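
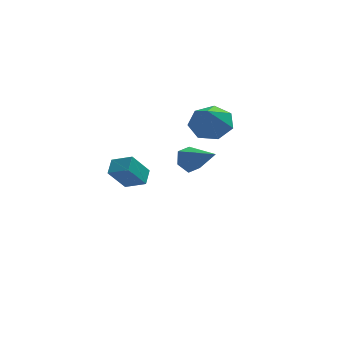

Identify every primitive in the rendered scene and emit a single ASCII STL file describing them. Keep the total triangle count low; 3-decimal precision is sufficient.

solid 
facet normal 0.197 0.532 -0.824
outer loop
vertex 1.538 1.274 0.05
vertex 0.592 1.029 -0.334
vertex 0.864 1.85 0.261
endloop
endfacet
facet normal 0.445 0.202 0.872
outer loop
vertex 1.538 1.274 0.05
vertex 0.864 1.85 0.261
vertex 0.288 0.211 0.934
endloop
endfacet
facet normal 0.198 0.531 -0.824
outer loop
vertex 0.864 1.85 0.261
vertex 0.592 1.029 -0.334
vertex -0.014 1.809 0.023
endloop
endfacet
facet normal -0.254 0.442 0.860
outer loop
vertex 0.864 1.85 0.261
vertex -0.014 1.809 0.023
vertex 0.288 0.211 0.934
endloop
endfacet
facet normal 0.197 0.531 -0.824
outer loop
vertex -0.014 1.809 0.023
vertex 0.592 1.029 -0.334
vertex -0.436 1.18 -0.483
endloop
endfacet
facet normal -0.839 0.141 0.525
outer loop
vertex -0.014 1.809 0.023
vertex -0.436 1.18 -0.483
vertex 0.288 0.211 0.934
endloop
endfacet
facet normal 0.197 0.532 -0.823
outer loop
vertex -0.436 1.18 -0.483
vertex 0.592 1.029 -0.334
vertex -0.084 0.438 -0.878
endloop
endfacet
facet normal -0.871 -0.477 0.119
outer loop
vertex -0.436 1.18 -0.483
vertex -0.084 0.438 -0.878
vertex 0.288 0.211 0.934
endloop
endfacet
facet normal 0.198 0.532 -0.823
outer loop
vertex -0.084 0.438 -0.878
vertex 0.592 1.029 -0.334
vertex 0.777 0.141 -0.863
endloop
endfacet
facet normal -0.325 -0.944 -0.052
outer loop
vertex -0.084 0.438 -0.878
vertex 0.777 0.141 -0.863
vertex 0.288 0.211 0.934
endloop
endfacet
facet normal 0.197 0.532 -0.824
outer loop
vertex 0.777 0.141 -0.863
vertex 0.592 1.029 -0.334
vertex 1.499 0.513 -0.45
endloop
endfacet
facet normal 0.388 -0.911 0.141
outer loop
vertex 0.777 0.141 -0.863
vertex 1.499 0.513 -0.45
vertex 0.288 0.211 0.934
endloop
endfacet
facet normal 0.197 0.531 -0.824
outer loop
vertex 1.499 0.513 -0.45
vertex 0.592 1.029 -0.334
vertex 1.538 1.274 0.05
endloop
endfacet
facet normal 0.731 -0.400 0.552
outer loop
vertex 1.499 0.513 -0.45
vertex 1.538 1.274 0.05
vertex 0.288 0.211 0.934
endloop
endfacet
facet normal -0.552 -0.204 0.809
outer loop
vertex -2.811 2.127 -2.948
vertex -3.7 2.663 -3.419
vertex -3.076 1.354 -3.324
endloop
endfacet
facet normal 0.781 -0.469 0.413
outer loop
vertex -2.26 1.657 -4.521
vertex -2.811 2.127 -2.948
vertex -3.076 1.354 -3.324
endloop
endfacet
facet normal -0.551 -0.204 0.809
outer loop
vertex -3.076 1.354 -3.324
vertex -3.7 2.663 -3.419
vertex -3.966 1.89 -3.795
endloop
endfacet
facet normal -0.295 -0.859 -0.419
outer loop
vertex -3.966 1.89 -3.795
vertex -2.26 1.657 -4.521
vertex -3.076 1.354 -3.324
endloop
endfacet
facet normal 0.296 0.859 0.419
outer loop
vertex -2.811 2.127 -2.948
vertex -2.884 2.966 -4.616
vertex -3.7 2.663 -3.419
endloop
endfacet
facet normal 0.780 -0.470 0.414
outer loop
vertex -1.994 2.43 -4.145
vertex -2.811 2.127 -2.948
vertex -2.26 1.657 -4.521
endloop
endfacet
facet normal 0.295 0.859 0.419
outer loop
vertex -1.994 2.43 -4.145
vertex -2.884 2.966 -4.616
vertex -2.811 2.127 -2.948
endloop
endfacet
facet normal -0.780 0.469 -0.413
outer loop
vertex -3.7 2.663 -3.419
vertex -2.884 2.966 -4.616
vertex -3.966 1.89 -3.795
endloop
endfacet
facet normal -0.296 -0.858 -0.419
outer loop
vertex -3.149 2.193 -4.992
vertex -2.26 1.657 -4.521
vertex -3.966 1.89 -3.795
endloop
endfacet
facet normal -0.780 0.469 -0.414
outer loop
vertex -3.966 1.89 -3.795
vertex -2.884 2.966 -4.616
vertex -3.149 2.193 -4.992
endloop
endfacet
facet normal 0.551 0.204 -0.809
outer loop
vertex -3.149 2.193 -4.992
vertex -1.994 2.43 -4.145
vertex -2.26 1.657 -4.521
endloop
endfacet
facet normal 0.551 0.204 -0.809
outer loop
vertex -2.884 2.966 -4.616
vertex -1.994 2.43 -4.145
vertex -3.149 2.193 -4.992
endloop
endfacet
facet normal -0.531 0.644 -0.550
outer loop
vertex -0.566 -3.267 -0.422
vertex -1.023 -3.206 0.091
vertex -0.48 -2.783 0.062
endloop
endfacet
facet normal 0.963 0.084 -0.255
outer loop
vertex -0.566 -3.267 -0.422
vertex -0.48 -2.783 0.062
vertex -0.077 -4.354 1.069
endloop
endfacet
facet normal -0.531 0.644 -0.550
outer loop
vertex -0.48 -2.783 0.062
vertex -1.023 -3.206 0.091
vertex -0.937 -2.722 0.575
endloop
endfacet
facet normal 0.670 0.515 0.535
outer loop
vertex -0.48 -2.783 0.062
vertex -0.937 -2.722 0.575
vertex -0.077 -4.354 1.069
endloop
endfacet
facet normal -0.533 0.644 -0.549
outer loop
vertex -0.937 -2.722 0.575
vertex -1.023 -3.206 0.091
vertex -1.48 -3.146 0.605
endloop
endfacet
facet normal -0.124 0.227 0.966
outer loop
vertex -0.937 -2.722 0.575
vertex -1.48 -3.146 0.605
vertex -0.077 -4.354 1.069
endloop
endfacet
facet normal -0.532 0.645 -0.548
outer loop
vertex -1.48 -3.146 0.605
vertex -1.023 -3.206 0.091
vertex -1.567 -3.63 0.12
endloop
endfacet
facet normal -0.625 -0.494 0.605
outer loop
vertex -1.48 -3.146 0.605
vertex -1.567 -3.63 0.12
vertex -0.077 -4.354 1.069
endloop
endfacet
facet normal -0.532 0.645 -0.549
outer loop
vertex -1.567 -3.63 0.12
vertex -1.023 -3.206 0.091
vertex -1.11 -3.69 -0.393
endloop
endfacet
facet normal -0.331 -0.925 -0.186
outer loop
vertex -1.567 -3.63 0.12
vertex -1.11 -3.69 -0.393
vertex -0.077 -4.354 1.069
endloop
endfacet
facet normal -0.531 0.645 -0.550
outer loop
vertex -1.11 -3.69 -0.393
vertex -1.023 -3.206 0.091
vertex -0.566 -3.267 -0.422
endloop
endfacet
facet normal 0.463 -0.637 -0.616
outer loop
vertex -1.11 -3.69 -0.393
vertex -0.566 -3.267 -0.422
vertex -0.077 -4.354 1.069
endloop
endfacet

endsolid


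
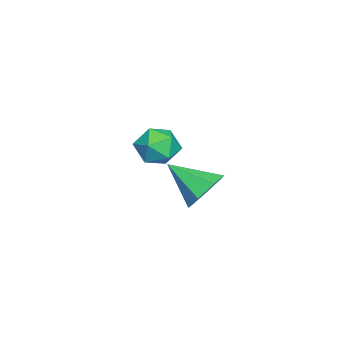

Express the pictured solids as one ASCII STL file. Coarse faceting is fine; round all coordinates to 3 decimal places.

solid 
facet normal 0.143 0.818 -0.556
outer loop
vertex 4.668 0.708 -3.132
vertex 3.607 0.759 -3.33
vertex 4.163 1.211 -2.522
endloop
endfacet
facet normal 0.689 -0.165 0.706
outer loop
vertex 4.668 0.708 -3.132
vertex 4.163 1.211 -2.522
vertex 3.313 -0.919 -2.19
endloop
endfacet
facet normal 0.143 0.819 -0.556
outer loop
vertex 4.163 1.211 -2.522
vertex 3.607 0.759 -3.33
vertex 3.24 1.373 -2.521
endloop
endfacet
facet normal 0.026 0.144 0.989
outer loop
vertex 4.163 1.211 -2.522
vertex 3.24 1.373 -2.521
vertex 3.313 -0.919 -2.19
endloop
endfacet
facet normal 0.144 0.819 -0.556
outer loop
vertex 3.24 1.373 -2.521
vertex 3.607 0.759 -3.33
vertex 2.594 1.073 -3.13
endloop
endfacet
facet normal -0.703 0.080 0.707
outer loop
vertex 3.24 1.373 -2.521
vertex 2.594 1.073 -3.13
vertex 3.313 -0.919 -2.19
endloop
endfacet
facet normal 0.144 0.818 -0.557
outer loop
vertex 2.594 1.073 -3.13
vertex 3.607 0.759 -3.33
vertex 2.71 0.536 -3.889
endloop
endfacet
facet normal -0.949 -0.308 0.073
outer loop
vertex 2.594 1.073 -3.13
vertex 2.71 0.536 -3.889
vertex 3.313 -0.919 -2.19
endloop
endfacet
facet normal 0.143 0.819 -0.556
outer loop
vertex 2.71 0.536 -3.889
vertex 3.607 0.759 -3.33
vertex 3.502 0.167 -4.228
endloop
endfacet
facet normal -0.527 -0.729 -0.437
outer loop
vertex 2.71 0.536 -3.889
vertex 3.502 0.167 -4.228
vertex 3.313 -0.919 -2.19
endloop
endfacet
facet normal 0.144 0.818 -0.556
outer loop
vertex 3.502 0.167 -4.228
vertex 3.607 0.759 -3.33
vertex 4.373 0.243 -3.891
endloop
endfacet
facet normal 0.245 -0.865 -0.438
outer loop
vertex 3.502 0.167 -4.228
vertex 4.373 0.243 -3.891
vertex 3.313 -0.919 -2.19
endloop
endfacet
facet normal 0.143 0.818 -0.557
outer loop
vertex 4.373 0.243 -3.891
vertex 3.607 0.759 -3.33
vertex 4.668 0.708 -3.132
endloop
endfacet
facet normal 0.786 -0.614 0.071
outer loop
vertex 4.373 0.243 -3.891
vertex 4.668 0.708 -3.132
vertex 3.313 -0.919 -2.19
endloop
endfacet
facet normal -0.363 0.799 0.480
outer loop
vertex -1.562 -1.685 -3.972
vertex -2.041 -2.354 -3.221
vertex -1.004 -1.983 -3.054
endloop
endfacet
facet normal 0.253 0.955 0.156
outer loop
vertex -1.562 -1.685 -3.972
vertex -1.004 -1.983 -3.054
vertex -0.484 -1.96 -4.04
endloop
endfacet
facet normal 0.176 0.822 -0.541
outer loop
vertex -1.562 -1.685 -3.972
vertex -0.484 -1.96 -4.04
vertex -1.2 -2.317 -4.815
endloop
endfacet
facet normal -0.489 0.584 -0.648
outer loop
vertex -1.562 -1.685 -3.972
vertex -1.2 -2.317 -4.815
vertex -2.163 -2.561 -4.309
endloop
endfacet
facet normal -0.822 0.570 -0.016
outer loop
vertex -1.562 -1.685 -3.972
vertex -2.163 -2.561 -4.309
vertex -2.041 -2.354 -3.221
endloop
endfacet
facet normal 0.754 0.514 0.409
outer loop
vertex -0.484 -1.96 -4.04
vertex -1.004 -1.983 -3.054
vertex -0.297 -2.799 -3.331
endloop
endfacet
facet normal -0.244 0.261 0.934
outer loop
vertex -1.004 -1.983 -3.054
vertex -2.041 -2.354 -3.221
vertex -1.26 -3.043 -2.825
endloop
endfacet
facet normal -0.985 -0.109 0.131
outer loop
vertex -2.041 -2.354 -3.221
vertex -2.163 -2.561 -4.309
vertex -1.976 -3.4 -3.6
endloop
endfacet
facet normal -0.447 -0.085 -0.891
outer loop
vertex -2.163 -2.561 -4.309
vertex -1.2 -2.317 -4.815
vertex -1.456 -3.377 -4.586
endloop
endfacet
facet normal 0.628 0.299 -0.718
outer loop
vertex -1.2 -2.317 -4.815
vertex -0.484 -1.96 -4.04
vertex -0.419 -3.006 -4.419
endloop
endfacet
facet normal 0.489 -0.584 0.648
outer loop
vertex -0.898 -3.675 -3.668
vertex -0.297 -2.799 -3.331
vertex -1.26 -3.043 -2.825
endloop
endfacet
facet normal -0.176 -0.822 0.541
outer loop
vertex -0.898 -3.675 -3.668
vertex -1.26 -3.043 -2.825
vertex -1.976 -3.4 -3.6
endloop
endfacet
facet normal -0.253 -0.955 -0.156
outer loop
vertex -0.898 -3.675 -3.668
vertex -1.976 -3.4 -3.6
vertex -1.456 -3.377 -4.586
endloop
endfacet
facet normal 0.363 -0.799 -0.480
outer loop
vertex -0.898 -3.675 -3.668
vertex -1.456 -3.377 -4.586
vertex -0.419 -3.006 -4.419
endloop
endfacet
facet normal 0.822 -0.570 0.016
outer loop
vertex -0.898 -3.675 -3.668
vertex -0.419 -3.006 -4.419
vertex -0.297 -2.799 -3.331
endloop
endfacet
facet normal 0.447 0.085 0.891
outer loop
vertex -1.26 -3.043 -2.825
vertex -0.297 -2.799 -3.331
vertex -1.004 -1.983 -3.054
endloop
endfacet
facet normal -0.628 -0.299 0.718
outer loop
vertex -1.976 -3.4 -3.6
vertex -1.26 -3.043 -2.825
vertex -2.041 -2.354 -3.221
endloop
endfacet
facet normal -0.754 -0.514 -0.409
outer loop
vertex -1.456 -3.377 -4.586
vertex -1.976 -3.4 -3.6
vertex -2.163 -2.561 -4.309
endloop
endfacet
facet normal 0.244 -0.261 -0.934
outer loop
vertex -0.419 -3.006 -4.419
vertex -1.456 -3.377 -4.586
vertex -1.2 -2.317 -4.815
endloop
endfacet
facet normal 0.985 0.109 -0.131
outer loop
vertex -0.297 -2.799 -3.331
vertex -0.419 -3.006 -4.419
vertex -0.484 -1.96 -4.04
endloop
endfacet

endsolid


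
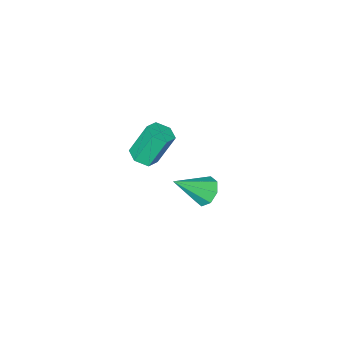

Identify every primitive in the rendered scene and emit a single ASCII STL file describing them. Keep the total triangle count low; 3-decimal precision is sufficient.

solid 
facet normal 0.377 -0.239 -0.895
outer loop
vertex 4.008 -0.916 1.829
vertex 3.419 -1.047 1.616
vertex 3.656 -0.455 1.558
endloop
endfacet
facet normal 0.746 0.651 0.139
outer loop
vertex 4.008 -0.916 1.829
vertex 3.656 -0.455 1.558
vertex 3.391 -0.523 3.297
endloop
endfacet
facet normal 0.746 0.652 0.139
outer loop
vertex 3.391 -0.523 3.297
vertex 3.656 -0.455 1.558
vertex 3.039 -0.062 3.025
endloop
endfacet
facet normal -0.376 0.241 0.895
outer loop
vertex 3.391 -0.523 3.297
vertex 3.039 -0.062 3.025
vertex 2.801 -0.653 3.084
endloop
endfacet
facet normal 0.377 -0.239 -0.895
outer loop
vertex 3.656 -0.455 1.558
vertex 3.419 -1.047 1.616
vertex 3.067 -0.586 1.345
endloop
endfacet
facet normal -0.103 0.949 -0.298
outer loop
vertex 3.656 -0.455 1.558
vertex 3.067 -0.586 1.345
vertex 3.039 -0.062 3.025
endloop
endfacet
facet normal -0.103 0.949 -0.298
outer loop
vertex 3.039 -0.062 3.025
vertex 3.067 -0.586 1.345
vertex 2.45 -0.193 2.812
endloop
endfacet
facet normal -0.377 0.241 0.894
outer loop
vertex 3.039 -0.062 3.025
vertex 2.45 -0.193 2.812
vertex 2.801 -0.653 3.084
endloop
endfacet
facet normal 0.376 -0.239 -0.895
outer loop
vertex 3.067 -0.586 1.345
vertex 3.419 -1.047 1.616
vertex 2.829 -1.177 1.403
endloop
endfacet
facet normal -0.848 0.299 -0.437
outer loop
vertex 3.067 -0.586 1.345
vertex 2.829 -1.177 1.403
vertex 2.45 -0.193 2.812
endloop
endfacet
facet normal -0.849 0.298 -0.437
outer loop
vertex 2.45 -0.193 2.812
vertex 2.829 -1.177 1.403
vertex 2.212 -0.784 2.871
endloop
endfacet
facet normal -0.377 0.241 0.894
outer loop
vertex 2.45 -0.193 2.812
vertex 2.212 -0.784 2.871
vertex 2.801 -0.653 3.084
endloop
endfacet
facet normal 0.376 -0.241 -0.895
outer loop
vertex 2.829 -1.177 1.403
vertex 3.419 -1.047 1.616
vertex 3.181 -1.638 1.675
endloop
endfacet
facet normal -0.746 -0.651 -0.139
outer loop
vertex 2.829 -1.177 1.403
vertex 3.181 -1.638 1.675
vertex 2.212 -0.784 2.871
endloop
endfacet
facet normal -0.746 -0.651 -0.139
outer loop
vertex 2.212 -0.784 2.871
vertex 3.181 -1.638 1.675
vertex 2.564 -1.245 3.142
endloop
endfacet
facet normal -0.377 0.239 0.895
outer loop
vertex 2.212 -0.784 2.871
vertex 2.564 -1.245 3.142
vertex 2.801 -0.653 3.084
endloop
endfacet
facet normal 0.377 -0.241 -0.894
outer loop
vertex 3.181 -1.638 1.675
vertex 3.419 -1.047 1.616
vertex 3.77 -1.507 1.888
endloop
endfacet
facet normal 0.103 -0.949 0.298
outer loop
vertex 3.181 -1.638 1.675
vertex 3.77 -1.507 1.888
vertex 2.564 -1.245 3.142
endloop
endfacet
facet normal 0.103 -0.949 0.298
outer loop
vertex 2.564 -1.245 3.142
vertex 3.77 -1.507 1.888
vertex 3.153 -1.114 3.355
endloop
endfacet
facet normal -0.377 0.239 0.895
outer loop
vertex 2.564 -1.245 3.142
vertex 3.153 -1.114 3.355
vertex 2.801 -0.653 3.084
endloop
endfacet
facet normal 0.377 -0.241 -0.894
outer loop
vertex 3.77 -1.507 1.888
vertex 3.419 -1.047 1.616
vertex 4.008 -0.916 1.829
endloop
endfacet
facet normal 0.849 -0.298 0.437
outer loop
vertex 3.77 -1.507 1.888
vertex 4.008 -0.916 1.829
vertex 3.153 -1.114 3.355
endloop
endfacet
facet normal 0.849 -0.299 0.437
outer loop
vertex 3.153 -1.114 3.355
vertex 4.008 -0.916 1.829
vertex 3.391 -0.523 3.297
endloop
endfacet
facet normal -0.376 0.239 0.895
outer loop
vertex 3.153 -1.114 3.355
vertex 3.391 -0.523 3.297
vertex 2.801 -0.653 3.084
endloop
endfacet
facet normal -0.708 0.348 -0.615
outer loop
vertex 0.607 -1.025 -3.468
vertex 0.206 -0.783 -2.869
vertex 0.742 -0.481 -3.315
endloop
endfacet
facet normal 0.877 -0.085 -0.473
outer loop
vertex 0.607 -1.025 -3.468
vertex 0.742 -0.481 -3.315
vertex 1.494 -1.417 -1.751
endloop
endfacet
facet normal -0.708 0.349 -0.614
outer loop
vertex 0.742 -0.481 -3.315
vertex 0.206 -0.783 -2.869
vertex 0.564 -0.113 -2.901
endloop
endfacet
facet normal 0.849 0.520 -0.097
outer loop
vertex 0.742 -0.481 -3.315
vertex 0.564 -0.113 -2.901
vertex 1.494 -1.417 -1.751
endloop
endfacet
facet normal -0.707 0.349 -0.615
outer loop
vertex 0.564 -0.113 -2.901
vertex 0.206 -0.783 -2.869
vertex 0.176 -0.138 -2.469
endloop
endfacet
facet normal 0.472 0.748 0.467
outer loop
vertex 0.564 -0.113 -2.901
vertex 0.176 -0.138 -2.469
vertex 1.494 -1.417 -1.751
endloop
endfacet
facet normal -0.707 0.349 -0.616
outer loop
vertex 0.176 -0.138 -2.469
vertex 0.206 -0.783 -2.869
vertex -0.195 -0.54 -2.271
endloop
endfacet
facet normal -0.031 0.465 0.885
outer loop
vertex 0.176 -0.138 -2.469
vertex -0.195 -0.54 -2.271
vertex 1.494 -1.417 -1.751
endloop
endfacet
facet normal -0.707 0.348 -0.616
outer loop
vertex -0.195 -0.54 -2.271
vertex 0.206 -0.783 -2.869
vertex -0.33 -1.085 -2.424
endloop
endfacet
facet normal -0.368 -0.166 0.915
outer loop
vertex -0.195 -0.54 -2.271
vertex -0.33 -1.085 -2.424
vertex 1.494 -1.417 -1.751
endloop
endfacet
facet normal -0.707 0.349 -0.615
outer loop
vertex -0.33 -1.085 -2.424
vertex 0.206 -0.783 -2.869
vertex -0.152 -1.453 -2.838
endloop
endfacet
facet normal -0.339 -0.771 0.539
outer loop
vertex -0.33 -1.085 -2.424
vertex -0.152 -1.453 -2.838
vertex 1.494 -1.417 -1.751
endloop
endfacet
facet normal -0.706 0.349 -0.616
outer loop
vertex -0.152 -1.453 -2.838
vertex 0.206 -0.783 -2.869
vertex 0.237 -1.428 -3.27
endloop
endfacet
facet normal 0.038 -0.999 -0.024
outer loop
vertex -0.152 -1.453 -2.838
vertex 0.237 -1.428 -3.27
vertex 1.494 -1.417 -1.751
endloop
endfacet
facet normal -0.708 0.348 -0.615
outer loop
vertex 0.237 -1.428 -3.27
vertex 0.206 -0.783 -2.869
vertex 0.607 -1.025 -3.468
endloop
endfacet
facet normal 0.541 -0.715 -0.443
outer loop
vertex 0.237 -1.428 -3.27
vertex 0.607 -1.025 -3.468
vertex 1.494 -1.417 -1.751
endloop
endfacet

endsolid


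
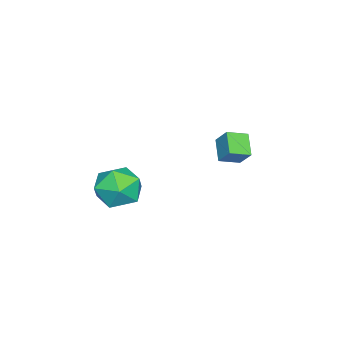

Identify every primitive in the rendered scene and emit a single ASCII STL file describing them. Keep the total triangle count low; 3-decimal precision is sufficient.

solid 
facet normal 0.394 0.883 0.256
outer loop
vertex 3.494 -0.026 -4.164
vertex 3.024 -0.135 -3.067
vertex 4.122 -0.559 -3.293
endloop
endfacet
facet normal 0.797 0.557 -0.234
outer loop
vertex 3.494 -0.026 -4.164
vertex 4.122 -0.559 -3.293
vertex 4.12 -1.021 -4.399
endloop
endfacet
facet normal 0.392 0.438 -0.809
outer loop
vertex 3.494 -0.026 -4.164
vertex 4.12 -1.021 -4.399
vertex 3.021 -0.883 -4.856
endloop
endfacet
facet normal -0.262 0.690 -0.675
outer loop
vertex 3.494 -0.026 -4.164
vertex 3.021 -0.883 -4.856
vertex 2.343 -0.335 -4.033
endloop
endfacet
facet normal -0.261 0.965 -0.016
outer loop
vertex 3.494 -0.026 -4.164
vertex 2.343 -0.335 -4.033
vertex 3.024 -0.135 -3.067
endloop
endfacet
facet normal 0.997 -0.075 0.030
outer loop
vertex 4.12 -1.021 -4.399
vertex 4.122 -0.559 -3.293
vertex 4.037 -1.745 -3.447
endloop
endfacet
facet normal 0.344 0.452 0.823
outer loop
vertex 4.122 -0.559 -3.293
vertex 3.024 -0.135 -3.067
vertex 3.359 -1.197 -2.624
endloop
endfacet
facet normal -0.715 0.585 0.383
outer loop
vertex 3.024 -0.135 -3.067
vertex 2.343 -0.335 -4.033
vertex 2.26 -1.059 -3.081
endloop
endfacet
facet normal -0.716 0.140 -0.683
outer loop
vertex 2.343 -0.335 -4.033
vertex 3.021 -0.883 -4.856
vertex 2.258 -1.521 -4.187
endloop
endfacet
facet normal 0.341 -0.268 -0.901
outer loop
vertex 3.021 -0.883 -4.856
vertex 4.12 -1.021 -4.399
vertex 3.356 -1.945 -4.413
endloop
endfacet
facet normal 0.262 -0.690 0.675
outer loop
vertex 2.886 -2.054 -3.316
vertex 4.037 -1.745 -3.447
vertex 3.359 -1.197 -2.624
endloop
endfacet
facet normal -0.392 -0.438 0.809
outer loop
vertex 2.886 -2.054 -3.316
vertex 3.359 -1.197 -2.624
vertex 2.26 -1.059 -3.081
endloop
endfacet
facet normal -0.797 -0.557 0.234
outer loop
vertex 2.886 -2.054 -3.316
vertex 2.26 -1.059 -3.081
vertex 2.258 -1.521 -4.187
endloop
endfacet
facet normal -0.394 -0.883 -0.256
outer loop
vertex 2.886 -2.054 -3.316
vertex 2.258 -1.521 -4.187
vertex 3.356 -1.945 -4.413
endloop
endfacet
facet normal 0.261 -0.965 0.016
outer loop
vertex 2.886 -2.054 -3.316
vertex 3.356 -1.945 -4.413
vertex 4.037 -1.745 -3.447
endloop
endfacet
facet normal 0.716 -0.140 0.683
outer loop
vertex 3.359 -1.197 -2.624
vertex 4.037 -1.745 -3.447
vertex 4.122 -0.559 -3.293
endloop
endfacet
facet normal -0.341 0.268 0.901
outer loop
vertex 2.26 -1.059 -3.081
vertex 3.359 -1.197 -2.624
vertex 3.024 -0.135 -3.067
endloop
endfacet
facet normal -0.997 0.075 -0.030
outer loop
vertex 2.258 -1.521 -4.187
vertex 2.26 -1.059 -3.081
vertex 2.343 -0.335 -4.033
endloop
endfacet
facet normal -0.344 -0.452 -0.823
outer loop
vertex 3.356 -1.945 -4.413
vertex 2.258 -1.521 -4.187
vertex 3.021 -0.883 -4.856
endloop
endfacet
facet normal 0.715 -0.585 -0.383
outer loop
vertex 4.037 -1.745 -3.447
vertex 3.356 -1.945 -4.413
vertex 4.12 -1.021 -4.399
endloop
endfacet
facet normal -0.618 0.722 -0.311
outer loop
vertex -3.034 1.959 -3.965
vertex -2.733 2.581 -3.121
vertex -2.122 2.445 -4.649
endloop
endfacet
facet normal -0.277 -0.570 -0.774
outer loop
vertex -1.467 1.679 -4.319
vertex -3.034 1.959 -3.965
vertex -2.122 2.445 -4.649
endloop
endfacet
facet normal -0.617 0.723 -0.311
outer loop
vertex -2.122 2.445 -4.649
vertex -2.733 2.581 -3.121
vertex -1.82 3.066 -3.806
endloop
endfacet
facet normal 0.736 0.392 -0.552
outer loop
vertex -1.82 3.066 -3.806
vertex -1.467 1.679 -4.319
vertex -2.122 2.445 -4.649
endloop
endfacet
facet normal -0.736 -0.392 0.552
outer loop
vertex -3.034 1.959 -3.965
vertex -2.078 1.815 -2.791
vertex -2.733 2.581 -3.121
endloop
endfacet
facet normal -0.277 -0.571 -0.773
outer loop
vertex -2.38 1.194 -3.634
vertex -3.034 1.959 -3.965
vertex -1.467 1.679 -4.319
endloop
endfacet
facet normal -0.737 -0.391 0.552
outer loop
vertex -2.38 1.194 -3.634
vertex -2.078 1.815 -2.791
vertex -3.034 1.959 -3.965
endloop
endfacet
facet normal 0.277 0.570 0.773
outer loop
vertex -2.733 2.581 -3.121
vertex -2.078 1.815 -2.791
vertex -1.82 3.066 -3.806
endloop
endfacet
facet normal 0.737 0.391 -0.551
outer loop
vertex -1.166 2.301 -3.475
vertex -1.467 1.679 -4.319
vertex -1.82 3.066 -3.806
endloop
endfacet
facet normal 0.276 0.571 0.773
outer loop
vertex -1.82 3.066 -3.806
vertex -2.078 1.815 -2.791
vertex -1.166 2.301 -3.475
endloop
endfacet
facet normal 0.618 -0.722 0.312
outer loop
vertex -1.166 2.301 -3.475
vertex -2.38 1.194 -3.634
vertex -1.467 1.679 -4.319
endloop
endfacet
facet normal 0.618 -0.722 0.311
outer loop
vertex -2.078 1.815 -2.791
vertex -2.38 1.194 -3.634
vertex -1.166 2.301 -3.475
endloop
endfacet

endsolid


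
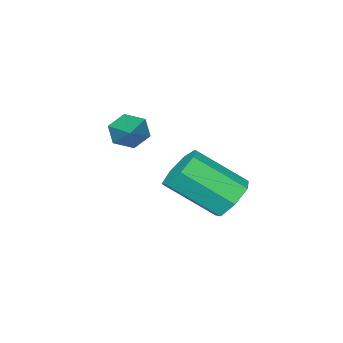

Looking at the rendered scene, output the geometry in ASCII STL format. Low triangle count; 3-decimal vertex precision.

solid 
facet normal -0.590 -0.699 -0.405
outer loop
vertex 3.249 -3.144 -0.679
vertex 2.788 -2.975 -0.299
vertex 2.848 -2.704 -0.854
endloop
endfacet
facet normal 0.652 0.321 -0.687
outer loop
vertex 3.249 -3.144 -0.679
vertex 2.848 -2.704 -0.854
vertex 3.692 -1.905 0.319
endloop
endfacet
facet normal -0.591 -0.698 -0.405
outer loop
vertex 2.848 -2.704 -0.854
vertex 2.788 -2.975 -0.299
vertex 2.388 -2.535 -0.474
endloop
endfacet
facet normal -0.105 0.855 -0.507
outer loop
vertex 2.848 -2.704 -0.854
vertex 2.388 -2.535 -0.474
vertex 3.692 -1.905 0.319
endloop
endfacet
facet normal -0.590 -0.698 -0.405
outer loop
vertex 2.388 -2.535 -0.474
vertex 2.788 -2.975 -0.299
vertex 2.328 -2.806 0.08
endloop
endfacet
facet normal -0.561 0.766 0.314
outer loop
vertex 2.388 -2.535 -0.474
vertex 2.328 -2.806 0.08
vertex 3.692 -1.905 0.319
endloop
endfacet
facet normal -0.590 -0.700 -0.404
outer loop
vertex 2.328 -2.806 0.08
vertex 2.788 -2.975 -0.299
vertex 2.729 -3.245 0.255
endloop
endfacet
facet normal -0.261 0.142 0.955
outer loop
vertex 2.328 -2.806 0.08
vertex 2.729 -3.245 0.255
vertex 3.692 -1.905 0.319
endloop
endfacet
facet normal -0.590 -0.700 -0.404
outer loop
vertex 2.729 -3.245 0.255
vertex 2.788 -2.975 -0.299
vertex 3.189 -3.414 -0.124
endloop
endfacet
facet normal 0.495 -0.393 0.775
outer loop
vertex 2.729 -3.245 0.255
vertex 3.189 -3.414 -0.124
vertex 3.692 -1.905 0.319
endloop
endfacet
facet normal -0.589 -0.699 -0.404
outer loop
vertex 3.189 -3.414 -0.124
vertex 2.788 -2.975 -0.299
vertex 3.249 -3.144 -0.679
endloop
endfacet
facet normal 0.952 -0.304 -0.045
outer loop
vertex 3.189 -3.414 -0.124
vertex 3.249 -3.144 -0.679
vertex 3.692 -1.905 0.319
endloop
endfacet
facet normal -0.493 0.633 -0.597
outer loop
vertex 2.72 1.173 -1.56
vertex 2.258 0.609 -1.776
vertex 2.176 1.092 -1.196
endloop
endfacet
facet normal 0.276 0.765 0.583
outer loop
vertex 2.72 1.173 -1.56
vertex 2.176 1.092 -1.196
vertex 3.623 0.015 -0.468
endloop
endfacet
facet normal 0.278 0.765 0.581
outer loop
vertex 3.623 0.015 -0.468
vertex 2.176 1.092 -1.196
vertex 3.08 -0.065 -0.103
endloop
endfacet
facet normal 0.494 -0.632 0.597
outer loop
vertex 3.623 0.015 -0.468
vertex 3.08 -0.065 -0.103
vertex 3.162 -0.549 -0.684
endloop
endfacet
facet normal -0.494 0.633 -0.597
outer loop
vertex 2.176 1.092 -1.196
vertex 2.258 0.609 -1.776
vertex 1.694 0.648 -1.268
endloop
endfacet
facet normal -0.471 0.383 0.795
outer loop
vertex 2.176 1.092 -1.196
vertex 1.694 0.648 -1.268
vertex 3.08 -0.065 -0.103
endloop
endfacet
facet normal -0.472 0.381 0.795
outer loop
vertex 3.08 -0.065 -0.103
vertex 1.694 0.648 -1.268
vertex 2.598 -0.51 -0.176
endloop
endfacet
facet normal 0.494 -0.633 0.597
outer loop
vertex 3.08 -0.065 -0.103
vertex 2.598 -0.51 -0.176
vertex 3.162 -0.549 -0.684
endloop
endfacet
facet normal -0.494 0.632 -0.597
outer loop
vertex 1.694 0.648 -1.268
vertex 2.258 0.609 -1.776
vertex 1.637 0.174 -1.723
endloop
endfacet
facet normal -0.865 -0.289 0.410
outer loop
vertex 1.694 0.648 -1.268
vertex 1.637 0.174 -1.723
vertex 2.598 -0.51 -0.176
endloop
endfacet
facet normal -0.865 -0.289 0.410
outer loop
vertex 2.598 -0.51 -0.176
vertex 1.637 0.174 -1.723
vertex 2.541 -0.984 -0.631
endloop
endfacet
facet normal 0.494 -0.632 0.597
outer loop
vertex 2.598 -0.51 -0.176
vertex 2.541 -0.984 -0.631
vertex 3.162 -0.549 -0.684
endloop
endfacet
facet normal -0.494 0.632 -0.598
outer loop
vertex 1.637 0.174 -1.723
vertex 2.258 0.609 -1.776
vertex 2.048 0.027 -2.218
endloop
endfacet
facet normal -0.607 -0.742 -0.284
outer loop
vertex 1.637 0.174 -1.723
vertex 2.048 0.027 -2.218
vertex 2.541 -0.984 -0.631
endloop
endfacet
facet normal -0.607 -0.742 -0.284
outer loop
vertex 2.541 -0.984 -0.631
vertex 2.048 0.027 -2.218
vertex 2.951 -1.13 -1.126
endloop
endfacet
facet normal 0.494 -0.633 0.596
outer loop
vertex 2.541 -0.984 -0.631
vertex 2.951 -1.13 -1.126
vertex 3.162 -0.549 -0.684
endloop
endfacet
facet normal -0.494 0.632 -0.597
outer loop
vertex 2.048 0.027 -2.218
vertex 2.258 0.609 -1.776
vertex 2.617 0.319 -2.38
endloop
endfacet
facet normal 0.109 -0.636 -0.764
outer loop
vertex 2.048 0.027 -2.218
vertex 2.617 0.319 -2.38
vertex 2.951 -1.13 -1.126
endloop
endfacet
facet normal 0.108 -0.636 -0.764
outer loop
vertex 2.951 -1.13 -1.126
vertex 2.617 0.319 -2.38
vertex 3.52 -0.839 -1.288
endloop
endfacet
facet normal 0.494 -0.633 0.596
outer loop
vertex 2.951 -1.13 -1.126
vertex 3.52 -0.839 -1.288
vertex 3.162 -0.549 -0.684
endloop
endfacet
facet normal -0.493 0.633 -0.597
outer loop
vertex 2.617 0.319 -2.38
vertex 2.258 0.609 -1.776
vertex 2.916 0.828 -2.087
endloop
endfacet
facet normal 0.742 -0.051 -0.668
outer loop
vertex 2.617 0.319 -2.38
vertex 2.916 0.828 -2.087
vertex 3.52 -0.839 -1.288
endloop
endfacet
facet normal 0.742 -0.051 -0.668
outer loop
vertex 3.52 -0.839 -1.288
vertex 2.916 0.828 -2.087
vertex 3.819 -0.329 -0.995
endloop
endfacet
facet normal 0.494 -0.632 0.597
outer loop
vertex 3.52 -0.839 -1.288
vertex 3.819 -0.329 -0.995
vertex 3.162 -0.549 -0.684
endloop
endfacet
facet normal -0.493 0.633 -0.597
outer loop
vertex 2.916 0.828 -2.087
vertex 2.258 0.609 -1.776
vertex 2.72 1.173 -1.56
endloop
endfacet
facet normal 0.817 0.572 -0.070
outer loop
vertex 2.916 0.828 -2.087
vertex 2.72 1.173 -1.56
vertex 3.819 -0.329 -0.995
endloop
endfacet
facet normal 0.817 0.572 -0.069
outer loop
vertex 3.819 -0.329 -0.995
vertex 2.72 1.173 -1.56
vertex 3.623 0.015 -0.468
endloop
endfacet
facet normal 0.494 -0.632 0.597
outer loop
vertex 3.819 -0.329 -0.995
vertex 3.623 0.015 -0.468
vertex 3.162 -0.549 -0.684
endloop
endfacet

endsolid


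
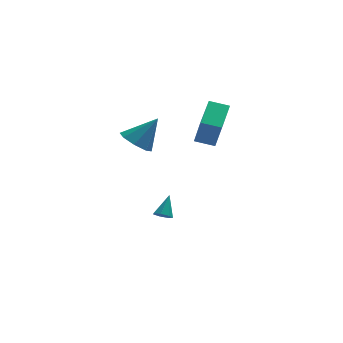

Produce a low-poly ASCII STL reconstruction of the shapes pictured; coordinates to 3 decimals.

solid 
facet normal -0.922 0.306 0.236
outer loop
vertex -0.573 -2.057 3.765
vertex 0.211 -0.182 4.4
vertex -0.791 -1.381 2.035
endloop
endfacet
facet normal -0.367 -0.881 -0.298
outer loop
vertex 0.289 -1.738 1.76
vertex -0.573 -2.057 3.765
vertex -0.791 -1.381 2.035
endloop
endfacet
facet normal -0.922 0.306 0.236
outer loop
vertex -0.791 -1.381 2.035
vertex 0.211 -0.182 4.4
vertex -0.007 0.495 2.671
endloop
endfacet
facet normal -0.116 0.362 -0.925
outer loop
vertex -0.007 0.495 2.671
vertex 0.289 -1.738 1.76
vertex -0.791 -1.381 2.035
endloop
endfacet
facet normal 0.116 -0.362 0.925
outer loop
vertex -0.573 -2.057 3.765
vertex 1.291 -0.539 4.125
vertex 0.211 -0.182 4.4
endloop
endfacet
facet normal -0.368 -0.881 -0.298
outer loop
vertex 0.507 -2.415 3.489
vertex -0.573 -2.057 3.765
vertex 0.289 -1.738 1.76
endloop
endfacet
facet normal 0.116 -0.362 0.925
outer loop
vertex 0.507 -2.415 3.489
vertex 1.291 -0.539 4.125
vertex -0.573 -2.057 3.765
endloop
endfacet
facet normal 0.367 0.881 0.299
outer loop
vertex 0.211 -0.182 4.4
vertex 1.291 -0.539 4.125
vertex -0.007 0.495 2.671
endloop
endfacet
facet normal -0.116 0.362 -0.925
outer loop
vertex 1.073 0.137 2.395
vertex 0.289 -1.738 1.76
vertex -0.007 0.495 2.671
endloop
endfacet
facet normal 0.368 0.881 0.298
outer loop
vertex -0.007 0.495 2.671
vertex 1.291 -0.539 4.125
vertex 1.073 0.137 2.395
endloop
endfacet
facet normal 0.922 -0.306 -0.236
outer loop
vertex 1.073 0.137 2.395
vertex 0.507 -2.415 3.489
vertex 0.289 -1.738 1.76
endloop
endfacet
facet normal 0.923 -0.306 -0.236
outer loop
vertex 1.291 -0.539 4.125
vertex 0.507 -2.415 3.489
vertex 1.073 0.137 2.395
endloop
endfacet
facet normal -0.343 -0.581 -0.738
outer loop
vertex -1.976 -0.107 -4.636
vertex -2.345 -0.359 -4.266
vertex -2.429 0.11 -4.596
endloop
endfacet
facet normal 0.371 0.845 -0.386
outer loop
vertex -1.976 -0.107 -4.636
vertex -2.429 0.11 -4.596
vertex -1.835 0.499 -3.174
endloop
endfacet
facet normal -0.343 -0.581 -0.738
outer loop
vertex -2.429 0.11 -4.596
vertex -2.345 -0.359 -4.266
vertex -2.818 -0.026 -4.308
endloop
endfacet
facet normal -0.387 0.918 -0.089
outer loop
vertex -2.429 0.11 -4.596
vertex -2.818 -0.026 -4.308
vertex -1.835 0.499 -3.174
endloop
endfacet
facet normal -0.343 -0.581 -0.738
outer loop
vertex -2.818 -0.026 -4.308
vertex -2.345 -0.359 -4.266
vertex -2.85 -0.414 -3.988
endloop
endfacet
facet normal -0.769 0.444 0.461
outer loop
vertex -2.818 -0.026 -4.308
vertex -2.85 -0.414 -3.988
vertex -1.835 0.499 -3.174
endloop
endfacet
facet normal -0.343 -0.580 -0.739
outer loop
vertex -2.85 -0.414 -3.988
vertex -2.345 -0.359 -4.266
vertex -2.502 -0.76 -3.878
endloop
endfacet
facet normal -0.484 -0.217 0.848
outer loop
vertex -2.85 -0.414 -3.988
vertex -2.502 -0.76 -3.878
vertex -1.835 0.499 -3.174
endloop
endfacet
facet normal -0.344 -0.580 -0.739
outer loop
vertex -2.502 -0.76 -3.878
vertex -2.345 -0.359 -4.266
vertex -2.035 -0.805 -4.06
endloop
endfacet
facet normal 0.250 -0.570 0.783
outer loop
vertex -2.502 -0.76 -3.878
vertex -2.035 -0.805 -4.06
vertex -1.835 0.499 -3.174
endloop
endfacet
facet normal -0.344 -0.580 -0.738
outer loop
vertex -2.035 -0.805 -4.06
vertex -2.345 -0.359 -4.266
vertex -1.801 -0.514 -4.398
endloop
endfacet
facet normal 0.884 -0.348 0.312
outer loop
vertex -2.035 -0.805 -4.06
vertex -1.801 -0.514 -4.398
vertex -1.835 0.499 -3.174
endloop
endfacet
facet normal -0.344 -0.580 -0.738
outer loop
vertex -1.801 -0.514 -4.398
vertex -2.345 -0.359 -4.266
vertex -1.976 -0.107 -4.636
endloop
endfacet
facet normal 0.937 0.282 -0.207
outer loop
vertex -1.801 -0.514 -4.398
vertex -1.976 -0.107 -4.636
vertex -1.835 0.499 -3.174
endloop
endfacet
facet normal -0.619 -0.141 -0.772
outer loop
vertex -3.17 -0.581 1.366
vertex -3.882 -1.002 2.014
vertex -3.673 -0.032 1.669
endloop
endfacet
facet normal 0.696 0.707 -0.124
outer loop
vertex -3.17 -0.581 1.366
vertex -3.673 -0.032 1.669
vertex -2.638 -0.718 3.566
endloop
endfacet
facet normal -0.619 -0.141 -0.773
outer loop
vertex -3.673 -0.032 1.669
vertex -3.882 -1.002 2.014
vertex -4.299 -0.051 2.174
endloop
endfacet
facet normal 0.173 0.953 0.250
outer loop
vertex -3.673 -0.032 1.669
vertex -4.299 -0.051 2.174
vertex -2.638 -0.718 3.566
endloop
endfacet
facet normal -0.618 -0.141 -0.773
outer loop
vertex -4.299 -0.051 2.174
vertex -3.882 -1.002 2.014
vertex -4.68 -0.627 2.584
endloop
endfacet
facet normal -0.295 0.676 0.676
outer loop
vertex -4.299 -0.051 2.174
vertex -4.68 -0.627 2.584
vertex -2.638 -0.718 3.566
endloop
endfacet
facet normal -0.619 -0.142 -0.773
outer loop
vertex -4.68 -0.627 2.584
vertex -3.882 -1.002 2.014
vertex -4.594 -1.423 2.661
endloop
endfacet
facet normal -0.432 0.041 0.901
outer loop
vertex -4.68 -0.627 2.584
vertex -4.594 -1.423 2.661
vertex -2.638 -0.718 3.566
endloop
endfacet
facet normal -0.619 -0.141 -0.773
outer loop
vertex -4.594 -1.423 2.661
vertex -3.882 -1.002 2.014
vertex -4.091 -1.971 2.358
endloop
endfacet
facet normal -0.158 -0.585 0.796
outer loop
vertex -4.594 -1.423 2.661
vertex -4.091 -1.971 2.358
vertex -2.638 -0.718 3.566
endloop
endfacet
facet normal -0.620 -0.140 -0.772
outer loop
vertex -4.091 -1.971 2.358
vertex -3.882 -1.002 2.014
vertex -3.466 -1.952 1.853
endloop
endfacet
facet normal 0.366 -0.830 0.421
outer loop
vertex -4.091 -1.971 2.358
vertex -3.466 -1.952 1.853
vertex -2.638 -0.718 3.566
endloop
endfacet
facet normal -0.619 -0.140 -0.773
outer loop
vertex -3.466 -1.952 1.853
vertex -3.882 -1.002 2.014
vertex -3.084 -1.376 1.443
endloop
endfacet
facet normal 0.832 -0.554 -0.003
outer loop
vertex -3.466 -1.952 1.853
vertex -3.084 -1.376 1.443
vertex -2.638 -0.718 3.566
endloop
endfacet
facet normal -0.619 -0.142 -0.772
outer loop
vertex -3.084 -1.376 1.443
vertex -3.882 -1.002 2.014
vertex -3.17 -0.581 1.366
endloop
endfacet
facet normal 0.970 0.083 -0.229
outer loop
vertex -3.084 -1.376 1.443
vertex -3.17 -0.581 1.366
vertex -2.638 -0.718 3.566
endloop
endfacet

endsolid


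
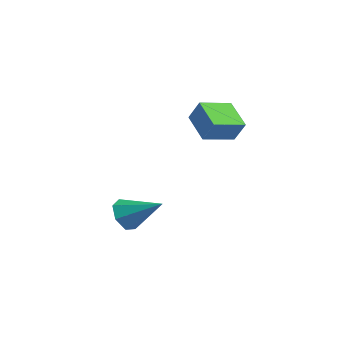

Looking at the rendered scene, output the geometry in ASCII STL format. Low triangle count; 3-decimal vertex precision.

solid 
facet normal -0.517 -0.112 -0.848
outer loop
vertex -1.029 3.215 1.204
vertex -0.897 4.743 0.921
vertex 0.342 2.948 0.403
endloop
endfacet
facet normal -0.085 -0.980 0.181
outer loop
vertex 0.937 3.077 1.379
vertex -1.029 3.215 1.204
vertex 0.342 2.948 0.403
endloop
endfacet
facet normal -0.517 -0.112 -0.849
outer loop
vertex 0.342 2.948 0.403
vertex -0.897 4.743 0.921
vertex 0.474 4.477 0.121
endloop
endfacet
facet normal 0.852 -0.165 -0.497
outer loop
vertex 0.474 4.477 0.121
vertex 0.937 3.077 1.379
vertex 0.342 2.948 0.403
endloop
endfacet
facet normal -0.852 0.166 0.497
outer loop
vertex -1.029 3.215 1.204
vertex -0.302 4.872 1.897
vertex -0.897 4.743 0.921
endloop
endfacet
facet normal -0.085 -0.980 0.180
outer loop
vertex -0.434 3.343 2.179
vertex -1.029 3.215 1.204
vertex 0.937 3.077 1.379
endloop
endfacet
facet normal -0.851 0.165 0.498
outer loop
vertex -0.434 3.343 2.179
vertex -0.302 4.872 1.897
vertex -1.029 3.215 1.204
endloop
endfacet
facet normal 0.084 0.980 -0.181
outer loop
vertex -0.897 4.743 0.921
vertex -0.302 4.872 1.897
vertex 0.474 4.477 0.121
endloop
endfacet
facet normal 0.851 -0.166 -0.498
outer loop
vertex 1.069 4.605 1.096
vertex 0.937 3.077 1.379
vertex 0.474 4.477 0.121
endloop
endfacet
facet normal 0.085 0.980 -0.181
outer loop
vertex 0.474 4.477 0.121
vertex -0.302 4.872 1.897
vertex 1.069 4.605 1.096
endloop
endfacet
facet normal 0.517 0.113 0.849
outer loop
vertex 1.069 4.605 1.096
vertex -0.434 3.343 2.179
vertex 0.937 3.077 1.379
endloop
endfacet
facet normal 0.517 0.112 0.848
outer loop
vertex -0.302 4.872 1.897
vertex -0.434 3.343 2.179
vertex 1.069 4.605 1.096
endloop
endfacet
facet normal -0.735 -0.485 -0.475
outer loop
vertex -0.985 0.008 -4.53
vertex -1.582 0.377 -3.983
vertex -1.28 0.683 -4.763
endloop
endfacet
facet normal 0.801 0.150 -0.579
outer loop
vertex -0.985 0.008 -4.53
vertex -1.28 0.683 -4.763
vertex -0.178 1.303 -3.077
endloop
endfacet
facet normal -0.735 -0.484 -0.475
outer loop
vertex -1.28 0.683 -4.763
vertex -1.582 0.377 -3.983
vertex -1.802 1.128 -4.408
endloop
endfacet
facet normal 0.331 0.795 -0.509
outer loop
vertex -1.28 0.683 -4.763
vertex -1.802 1.128 -4.408
vertex -0.178 1.303 -3.077
endloop
endfacet
facet normal -0.734 -0.484 -0.476
outer loop
vertex -1.802 1.128 -4.408
vertex -1.582 0.377 -3.983
vertex -2.159 1.007 -3.734
endloop
endfacet
facet normal -0.174 0.981 0.084
outer loop
vertex -1.802 1.128 -4.408
vertex -2.159 1.007 -3.734
vertex -0.178 1.303 -3.077
endloop
endfacet
facet normal -0.735 -0.485 -0.474
outer loop
vertex -2.159 1.007 -3.734
vertex -1.582 0.377 -3.983
vertex -2.081 0.413 -3.247
endloop
endfacet
facet normal -0.334 0.571 0.750
outer loop
vertex -2.159 1.007 -3.734
vertex -2.081 0.413 -3.247
vertex -0.178 1.303 -3.077
endloop
endfacet
facet normal -0.735 -0.485 -0.475
outer loop
vertex -2.081 0.413 -3.247
vertex -1.582 0.377 -3.983
vertex -1.627 -0.209 -3.315
endloop
endfacet
facet normal -0.028 -0.129 0.991
outer loop
vertex -2.081 0.413 -3.247
vertex -1.627 -0.209 -3.315
vertex -0.178 1.303 -3.077
endloop
endfacet
facet normal -0.734 -0.485 -0.475
outer loop
vertex -1.627 -0.209 -3.315
vertex -1.582 0.377 -3.983
vertex -1.139 -0.389 -3.886
endloop
endfacet
facet normal 0.513 -0.590 0.624
outer loop
vertex -1.627 -0.209 -3.315
vertex -1.139 -0.389 -3.886
vertex -0.178 1.303 -3.077
endloop
endfacet
facet normal -0.735 -0.485 -0.475
outer loop
vertex -1.139 -0.389 -3.886
vertex -1.582 0.377 -3.983
vertex -0.985 0.008 -4.53
endloop
endfacet
facet normal 0.882 -0.465 -0.076
outer loop
vertex -1.139 -0.389 -3.886
vertex -0.985 0.008 -4.53
vertex -0.178 1.303 -3.077
endloop
endfacet

endsolid


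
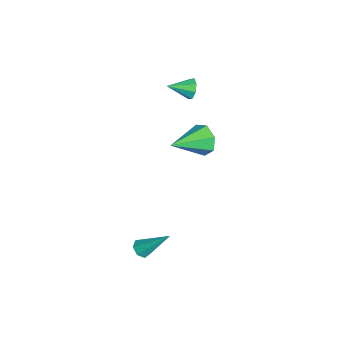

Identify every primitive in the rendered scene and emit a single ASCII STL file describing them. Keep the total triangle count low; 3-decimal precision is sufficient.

solid 
facet normal -0.255 0.908 -0.332
outer loop
vertex -2.289 2.79 2.575
vertex -2.574 2.895 3.081
vertex -2.023 2.979 2.887
endloop
endfacet
facet normal 0.804 -0.392 -0.448
outer loop
vertex -2.289 2.79 2.575
vertex -2.023 2.979 2.887
vertex -2.266 1.805 3.479
endloop
endfacet
facet normal -0.255 0.908 -0.333
outer loop
vertex -2.023 2.979 2.887
vertex -2.574 2.895 3.081
vertex -2.08 3.119 3.313
endloop
endfacet
facet normal 0.979 -0.117 0.169
outer loop
vertex -2.023 2.979 2.887
vertex -2.08 3.119 3.313
vertex -2.266 1.805 3.479
endloop
endfacet
facet normal -0.256 0.908 -0.332
outer loop
vertex -2.08 3.119 3.313
vertex -2.574 2.895 3.081
vertex -2.426 3.127 3.602
endloop
endfacet
facet normal 0.641 0.006 0.767
outer loop
vertex -2.08 3.119 3.313
vertex -2.426 3.127 3.602
vertex -2.266 1.805 3.479
endloop
endfacet
facet normal -0.256 0.908 -0.332
outer loop
vertex -2.426 3.127 3.602
vertex -2.574 2.895 3.081
vertex -2.859 2.999 3.586
endloop
endfacet
facet normal -0.009 -0.094 0.996
outer loop
vertex -2.426 3.127 3.602
vertex -2.859 2.999 3.586
vertex -2.266 1.805 3.479
endloop
endfacet
facet normal -0.256 0.908 -0.332
outer loop
vertex -2.859 2.999 3.586
vertex -2.574 2.895 3.081
vertex -3.125 2.81 3.274
endloop
endfacet
facet normal -0.592 -0.359 0.722
outer loop
vertex -2.859 2.999 3.586
vertex -3.125 2.81 3.274
vertex -2.266 1.805 3.479
endloop
endfacet
facet normal -0.257 0.907 -0.333
outer loop
vertex -3.125 2.81 3.274
vertex -2.574 2.895 3.081
vertex -3.068 2.67 2.849
endloop
endfacet
facet normal -0.766 -0.634 0.106
outer loop
vertex -3.125 2.81 3.274
vertex -3.068 2.67 2.849
vertex -2.266 1.805 3.479
endloop
endfacet
facet normal -0.257 0.907 -0.333
outer loop
vertex -3.068 2.67 2.849
vertex -2.574 2.895 3.081
vertex -2.721 2.662 2.559
endloop
endfacet
facet normal -0.429 -0.757 -0.493
outer loop
vertex -3.068 2.67 2.849
vertex -2.721 2.662 2.559
vertex -2.266 1.805 3.479
endloop
endfacet
facet normal -0.257 0.907 -0.333
outer loop
vertex -2.721 2.662 2.559
vertex -2.574 2.895 3.081
vertex -2.289 2.79 2.575
endloop
endfacet
facet normal 0.221 -0.657 -0.721
outer loop
vertex -2.721 2.662 2.559
vertex -2.289 2.79 2.575
vertex -2.266 1.805 3.479
endloop
endfacet
facet normal -0.157 -0.658 -0.736
outer loop
vertex 3.245 1.313 -3.818
vertex 2.835 1.136 -3.572
vertex 2.862 1.513 -3.915
endloop
endfacet
facet normal 0.500 0.737 -0.455
outer loop
vertex 3.245 1.313 -3.818
vertex 2.862 1.513 -3.915
vertex 3.145 2.424 -2.128
endloop
endfacet
facet normal -0.160 -0.658 -0.736
outer loop
vertex 2.862 1.513 -3.915
vertex 2.835 1.136 -3.572
vertex 2.459 1.43 -3.753
endloop
endfacet
facet normal -0.332 0.861 -0.386
outer loop
vertex 2.862 1.513 -3.915
vertex 2.459 1.43 -3.753
vertex 3.145 2.424 -2.128
endloop
endfacet
facet normal -0.158 -0.656 -0.738
outer loop
vertex 2.459 1.43 -3.753
vertex 2.835 1.136 -3.572
vertex 2.338 1.125 -3.456
endloop
endfacet
facet normal -0.888 0.449 0.100
outer loop
vertex 2.459 1.43 -3.753
vertex 2.338 1.125 -3.456
vertex 3.145 2.424 -2.128
endloop
endfacet
facet normal -0.157 -0.658 -0.737
outer loop
vertex 2.338 1.125 -3.456
vertex 2.835 1.136 -3.572
vertex 2.592 0.829 -3.246
endloop
endfacet
facet normal -0.747 -0.188 0.638
outer loop
vertex 2.338 1.125 -3.456
vertex 2.592 0.829 -3.246
vertex 3.145 2.424 -2.128
endloop
endfacet
facet normal -0.159 -0.657 -0.737
outer loop
vertex 2.592 0.829 -3.246
vertex 2.835 1.136 -3.572
vertex 3.028 0.764 -3.282
endloop
endfacet
facet normal -0.017 -0.570 0.822
outer loop
vertex 2.592 0.829 -3.246
vertex 3.028 0.764 -3.282
vertex 3.145 2.424 -2.128
endloop
endfacet
facet normal -0.158 -0.657 -0.737
outer loop
vertex 3.028 0.764 -3.282
vertex 2.835 1.136 -3.572
vertex 3.319 0.98 -3.537
endloop
endfacet
facet normal 0.754 -0.410 0.513
outer loop
vertex 3.028 0.764 -3.282
vertex 3.319 0.98 -3.537
vertex 3.145 2.424 -2.128
endloop
endfacet
facet normal -0.158 -0.657 -0.737
outer loop
vertex 3.319 0.98 -3.537
vertex 2.835 1.136 -3.572
vertex 3.245 1.313 -3.818
endloop
endfacet
facet normal 0.984 0.172 -0.055
outer loop
vertex 3.319 0.98 -3.537
vertex 3.245 1.313 -3.818
vertex 3.145 2.424 -2.128
endloop
endfacet
facet normal -0.615 0.720 -0.323
outer loop
vertex -0.514 3.663 0.181
vertex -1.011 3.55 0.874
vertex -0.34 4.079 0.776
endloop
endfacet
facet normal 0.930 0.111 -0.349
outer loop
vertex -0.514 3.663 0.181
vertex -0.34 4.079 0.776
vertex 0.151 2.19 1.486
endloop
endfacet
facet normal -0.615 0.720 -0.323
outer loop
vertex -0.34 4.079 0.776
vertex -1.011 3.55 0.874
vertex -0.672 4.096 1.445
endloop
endfacet
facet normal 0.836 0.370 0.405
outer loop
vertex -0.34 4.079 0.776
vertex -0.672 4.096 1.445
vertex 0.151 2.19 1.486
endloop
endfacet
facet normal -0.614 0.720 -0.324
outer loop
vertex -0.672 4.096 1.445
vertex -1.011 3.55 0.874
vertex -1.259 3.702 1.683
endloop
endfacet
facet normal 0.287 0.144 0.947
outer loop
vertex -0.672 4.096 1.445
vertex -1.259 3.702 1.683
vertex 0.151 2.19 1.486
endloop
endfacet
facet normal -0.615 0.719 -0.324
outer loop
vertex -1.259 3.702 1.683
vertex -1.011 3.55 0.874
vertex -1.659 3.193 1.312
endloop
endfacet
facet normal -0.302 -0.395 0.868
outer loop
vertex -1.259 3.702 1.683
vertex -1.659 3.193 1.312
vertex 0.151 2.19 1.486
endloop
endfacet
facet normal -0.615 0.718 -0.325
outer loop
vertex -1.659 3.193 1.312
vertex -1.011 3.55 0.874
vertex -1.571 2.952 0.612
endloop
endfacet
facet normal -0.489 -0.842 0.228
outer loop
vertex -1.659 3.193 1.312
vertex -1.571 2.952 0.612
vertex 0.151 2.19 1.486
endloop
endfacet
facet normal -0.616 0.718 -0.324
outer loop
vertex -1.571 2.952 0.612
vertex -1.011 3.55 0.874
vertex -1.062 3.161 0.108
endloop
endfacet
facet normal -0.132 -0.861 -0.491
outer loop
vertex -1.571 2.952 0.612
vertex -1.062 3.161 0.108
vertex 0.151 2.19 1.486
endloop
endfacet
facet normal -0.615 0.719 -0.324
outer loop
vertex -1.062 3.161 0.108
vertex -1.011 3.55 0.874
vertex -0.514 3.663 0.181
endloop
endfacet
facet normal 0.500 -0.437 -0.748
outer loop
vertex -1.062 3.161 0.108
vertex -0.514 3.663 0.181
vertex 0.151 2.19 1.486
endloop
endfacet

endsolid


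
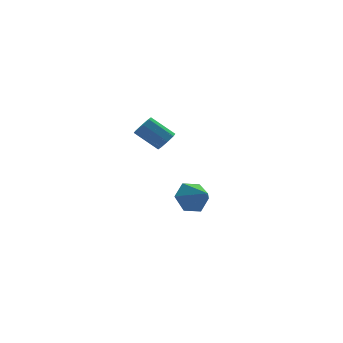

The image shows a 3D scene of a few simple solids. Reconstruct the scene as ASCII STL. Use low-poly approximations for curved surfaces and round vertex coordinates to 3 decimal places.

solid 
facet normal 0.591 -0.516 -0.621
outer loop
vertex -0.584 -3.113 1.86
vertex -0.754 -2.819 1.454
vertex -0.356 -2.782 1.802
endloop
endfacet
facet normal 0.580 -0.264 0.771
outer loop
vertex -0.584 -3.113 1.86
vertex -0.356 -2.782 1.802
vertex -1.356 -2.435 2.673
endloop
endfacet
facet normal 0.580 -0.263 0.771
outer loop
vertex -1.356 -2.435 2.673
vertex -0.356 -2.782 1.802
vertex -1.128 -2.105 2.614
endloop
endfacet
facet normal -0.589 0.518 0.620
outer loop
vertex -1.356 -2.435 2.673
vertex -1.128 -2.105 2.614
vertex -1.526 -2.141 2.266
endloop
endfacet
facet normal 0.590 -0.518 -0.620
outer loop
vertex -0.356 -2.782 1.802
vertex -0.754 -2.819 1.454
vertex -0.361 -2.473 1.539
endloop
endfacet
facet normal 0.807 0.390 0.443
outer loop
vertex -0.356 -2.782 1.802
vertex -0.361 -2.473 1.539
vertex -1.128 -2.105 2.614
endloop
endfacet
facet normal 0.807 0.391 0.442
outer loop
vertex -1.128 -2.105 2.614
vertex -0.361 -2.473 1.539
vertex -1.134 -1.796 2.352
endloop
endfacet
facet normal -0.590 0.515 0.621
outer loop
vertex -1.128 -2.105 2.614
vertex -1.134 -1.796 2.352
vertex -1.526 -2.141 2.266
endloop
endfacet
facet normal 0.590 -0.518 -0.620
outer loop
vertex -0.361 -2.473 1.539
vertex -0.754 -2.819 1.454
vertex -0.596 -2.366 1.226
endloop
endfacet
facet normal 0.562 0.814 -0.144
outer loop
vertex -0.361 -2.473 1.539
vertex -0.596 -2.366 1.226
vertex -1.134 -1.796 2.352
endloop
endfacet
facet normal 0.562 0.814 -0.144
outer loop
vertex -1.134 -1.796 2.352
vertex -0.596 -2.366 1.226
vertex -1.369 -1.689 2.039
endloop
endfacet
facet normal -0.591 0.517 0.620
outer loop
vertex -1.134 -1.796 2.352
vertex -1.369 -1.689 2.039
vertex -1.526 -2.141 2.266
endloop
endfacet
facet normal 0.589 -0.518 -0.620
outer loop
vertex -0.596 -2.366 1.226
vertex -0.754 -2.819 1.454
vertex -0.924 -2.525 1.047
endloop
endfacet
facet normal -0.015 0.761 -0.648
outer loop
vertex -0.596 -2.366 1.226
vertex -0.924 -2.525 1.047
vertex -1.369 -1.689 2.039
endloop
endfacet
facet normal -0.013 0.762 -0.648
outer loop
vertex -1.369 -1.689 2.039
vertex -0.924 -2.525 1.047
vertex -1.696 -1.847 1.86
endloop
endfacet
facet normal -0.590 0.517 0.621
outer loop
vertex -1.369 -1.689 2.039
vertex -1.696 -1.847 1.86
vertex -1.526 -2.141 2.266
endloop
endfacet
facet normal 0.589 -0.518 -0.620
outer loop
vertex -0.924 -2.525 1.047
vertex -0.754 -2.819 1.454
vertex -1.152 -2.855 1.106
endloop
endfacet
facet normal -0.580 0.263 -0.771
outer loop
vertex -0.924 -2.525 1.047
vertex -1.152 -2.855 1.106
vertex -1.696 -1.847 1.86
endloop
endfacet
facet normal -0.579 0.264 -0.771
outer loop
vertex -1.696 -1.847 1.86
vertex -1.152 -2.855 1.106
vertex -1.924 -2.178 1.918
endloop
endfacet
facet normal -0.591 0.516 0.621
outer loop
vertex -1.696 -1.847 1.86
vertex -1.924 -2.178 1.918
vertex -1.526 -2.141 2.266
endloop
endfacet
facet normal 0.590 -0.515 -0.621
outer loop
vertex -1.152 -2.855 1.106
vertex -0.754 -2.819 1.454
vertex -1.146 -3.164 1.368
endloop
endfacet
facet normal -0.807 -0.391 -0.442
outer loop
vertex -1.152 -2.855 1.106
vertex -1.146 -3.164 1.368
vertex -1.924 -2.178 1.918
endloop
endfacet
facet normal -0.807 -0.390 -0.443
outer loop
vertex -1.924 -2.178 1.918
vertex -1.146 -3.164 1.368
vertex -1.919 -2.487 2.181
endloop
endfacet
facet normal -0.590 0.518 0.620
outer loop
vertex -1.924 -2.178 1.918
vertex -1.919 -2.487 2.181
vertex -1.526 -2.141 2.266
endloop
endfacet
facet normal 0.591 -0.517 -0.620
outer loop
vertex -1.146 -3.164 1.368
vertex -0.754 -2.819 1.454
vertex -0.911 -3.271 1.681
endloop
endfacet
facet normal -0.562 -0.814 0.144
outer loop
vertex -1.146 -3.164 1.368
vertex -0.911 -3.271 1.681
vertex -1.919 -2.487 2.181
endloop
endfacet
facet normal -0.562 -0.814 0.144
outer loop
vertex -1.919 -2.487 2.181
vertex -0.911 -3.271 1.681
vertex -1.684 -2.594 2.494
endloop
endfacet
facet normal -0.590 0.518 0.620
outer loop
vertex -1.919 -2.487 2.181
vertex -1.684 -2.594 2.494
vertex -1.526 -2.141 2.266
endloop
endfacet
facet normal 0.590 -0.517 -0.621
outer loop
vertex -0.911 -3.271 1.681
vertex -0.754 -2.819 1.454
vertex -0.584 -3.113 1.86
endloop
endfacet
facet normal 0.014 -0.762 0.648
outer loop
vertex -0.911 -3.271 1.681
vertex -0.584 -3.113 1.86
vertex -1.684 -2.594 2.494
endloop
endfacet
facet normal 0.015 -0.761 0.649
outer loop
vertex -1.684 -2.594 2.494
vertex -0.584 -3.113 1.86
vertex -1.356 -2.435 2.673
endloop
endfacet
facet normal -0.589 0.518 0.620
outer loop
vertex -1.684 -2.594 2.494
vertex -1.356 -2.435 2.673
vertex -1.526 -2.141 2.266
endloop
endfacet
facet normal -0.186 0.831 -0.525
outer loop
vertex 1.968 -0.42 -4.342
vertex 1.718 -0.016 -3.614
vertex 2.551 0.013 -3.863
endloop
endfacet
facet normal 0.716 -0.630 -0.301
outer loop
vertex 1.968 -0.42 -4.342
vertex 2.551 0.013 -3.863
vertex 1.962 -1.104 -2.926
endloop
endfacet
facet normal -0.186 0.831 -0.525
outer loop
vertex 2.551 0.013 -3.863
vertex 1.718 -0.016 -3.614
vertex 2.301 0.417 -3.135
endloop
endfacet
facet normal 0.907 -0.148 0.394
outer loop
vertex 2.551 0.013 -3.863
vertex 2.301 0.417 -3.135
vertex 1.962 -1.104 -2.926
endloop
endfacet
facet normal -0.186 0.831 -0.524
outer loop
vertex 2.301 0.417 -3.135
vertex 1.718 -0.016 -3.614
vertex 1.468 0.388 -2.885
endloop
endfacet
facet normal 0.285 0.068 0.956
outer loop
vertex 2.301 0.417 -3.135
vertex 1.468 0.388 -2.885
vertex 1.962 -1.104 -2.926
endloop
endfacet
facet normal -0.186 0.831 -0.524
outer loop
vertex 1.468 0.388 -2.885
vertex 1.718 -0.016 -3.614
vertex 0.885 -0.045 -3.364
endloop
endfacet
facet normal -0.530 -0.198 0.824
outer loop
vertex 1.468 0.388 -2.885
vertex 0.885 -0.045 -3.364
vertex 1.962 -1.104 -2.926
endloop
endfacet
facet normal -0.186 0.831 -0.524
outer loop
vertex 0.885 -0.045 -3.364
vertex 1.718 -0.016 -3.614
vertex 1.135 -0.449 -4.093
endloop
endfacet
facet normal -0.721 -0.680 0.130
outer loop
vertex 0.885 -0.045 -3.364
vertex 1.135 -0.449 -4.093
vertex 1.962 -1.104 -2.926
endloop
endfacet
facet normal -0.186 0.831 -0.525
outer loop
vertex 1.135 -0.449 -4.093
vertex 1.718 -0.016 -3.614
vertex 1.968 -0.42 -4.342
endloop
endfacet
facet normal -0.098 -0.896 -0.433
outer loop
vertex 1.135 -0.449 -4.093
vertex 1.968 -0.42 -4.342
vertex 1.962 -1.104 -2.926
endloop
endfacet

endsolid


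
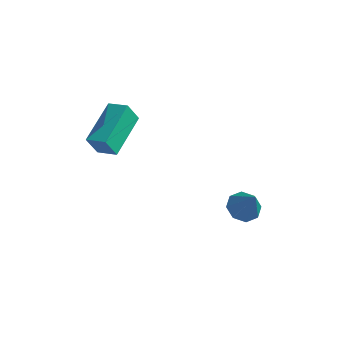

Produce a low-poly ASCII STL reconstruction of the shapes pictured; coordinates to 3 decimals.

solid 
facet normal -0.431 0.219 -0.875
outer loop
vertex 2.343 2.049 -3.029
vertex 1.825 1.634 -2.878
vertex 1.958 2.294 -2.778
endloop
endfacet
facet normal 0.652 0.678 0.339
outer loop
vertex 2.343 2.049 -3.029
vertex 1.958 2.294 -2.778
vertex 2.395 1.346 -1.722
endloop
endfacet
facet normal -0.430 0.219 -0.876
outer loop
vertex 1.958 2.294 -2.778
vertex 1.825 1.634 -2.878
vertex 1.495 2.152 -2.586
endloop
endfacet
facet normal 0.042 0.752 0.658
outer loop
vertex 1.958 2.294 -2.778
vertex 1.495 2.152 -2.586
vertex 2.395 1.346 -1.722
endloop
endfacet
facet normal -0.431 0.219 -0.875
outer loop
vertex 1.495 2.152 -2.586
vertex 1.825 1.634 -2.878
vertex 1.226 1.707 -2.565
endloop
endfacet
facet normal -0.483 0.330 0.811
outer loop
vertex 1.495 2.152 -2.586
vertex 1.226 1.707 -2.565
vertex 2.395 1.346 -1.722
endloop
endfacet
facet normal -0.431 0.219 -0.876
outer loop
vertex 1.226 1.707 -2.565
vertex 1.825 1.634 -2.878
vertex 1.308 1.22 -2.727
endloop
endfacet
facet normal -0.617 -0.340 0.710
outer loop
vertex 1.226 1.707 -2.565
vertex 1.308 1.22 -2.727
vertex 2.395 1.346 -1.722
endloop
endfacet
facet normal -0.430 0.218 -0.876
outer loop
vertex 1.308 1.22 -2.727
vertex 1.825 1.634 -2.878
vertex 1.693 0.975 -2.977
endloop
endfacet
facet normal -0.282 -0.866 0.414
outer loop
vertex 1.308 1.22 -2.727
vertex 1.693 0.975 -2.977
vertex 2.395 1.346 -1.722
endloop
endfacet
facet normal -0.431 0.218 -0.875
outer loop
vertex 1.693 0.975 -2.977
vertex 1.825 1.634 -2.878
vertex 2.156 1.116 -3.17
endloop
endfacet
facet normal 0.326 -0.940 0.096
outer loop
vertex 1.693 0.975 -2.977
vertex 2.156 1.116 -3.17
vertex 2.395 1.346 -1.722
endloop
endfacet
facet normal -0.431 0.218 -0.876
outer loop
vertex 2.156 1.116 -3.17
vertex 1.825 1.634 -2.878
vertex 2.425 1.562 -3.191
endloop
endfacet
facet normal 0.854 -0.518 -0.059
outer loop
vertex 2.156 1.116 -3.17
vertex 2.425 1.562 -3.191
vertex 2.395 1.346 -1.722
endloop
endfacet
facet normal -0.431 0.219 -0.876
outer loop
vertex 2.425 1.562 -3.191
vertex 1.825 1.634 -2.878
vertex 2.343 2.049 -3.029
endloop
endfacet
facet normal 0.987 0.152 0.043
outer loop
vertex 2.425 1.562 -3.191
vertex 2.343 2.049 -3.029
vertex 2.395 1.346 -1.722
endloop
endfacet
facet normal -0.943 0.079 -0.323
outer loop
vertex -3.604 -0.235 0.499
vertex -3.638 1.585 1.044
vertex -3.292 0.025 -0.349
endloop
endfacet
facet normal 0.018 -0.958 -0.287
outer loop
vertex -2.462 -0.045 -0.064
vertex -3.604 -0.235 0.499
vertex -3.292 0.025 -0.349
endloop
endfacet
facet normal -0.943 0.079 -0.323
outer loop
vertex -3.292 0.025 -0.349
vertex -3.638 1.585 1.044
vertex -3.326 1.845 0.197
endloop
endfacet
facet normal 0.333 0.277 -0.901
outer loop
vertex -3.326 1.845 0.197
vertex -2.462 -0.045 -0.064
vertex -3.292 0.025 -0.349
endloop
endfacet
facet normal -0.333 -0.276 0.902
outer loop
vertex -3.604 -0.235 0.499
vertex -2.808 1.515 1.329
vertex -3.638 1.585 1.044
endloop
endfacet
facet normal 0.018 -0.958 -0.287
outer loop
vertex -2.774 -0.305 0.783
vertex -3.604 -0.235 0.499
vertex -2.462 -0.045 -0.064
endloop
endfacet
facet normal -0.332 -0.277 0.902
outer loop
vertex -2.774 -0.305 0.783
vertex -2.808 1.515 1.329
vertex -3.604 -0.235 0.499
endloop
endfacet
facet normal -0.018 0.958 0.287
outer loop
vertex -3.638 1.585 1.044
vertex -2.808 1.515 1.329
vertex -3.326 1.845 0.197
endloop
endfacet
facet normal 0.332 0.276 -0.902
outer loop
vertex -2.496 1.775 0.481
vertex -2.462 -0.045 -0.064
vertex -3.326 1.845 0.197
endloop
endfacet
facet normal -0.017 0.958 0.287
outer loop
vertex -3.326 1.845 0.197
vertex -2.808 1.515 1.329
vertex -2.496 1.775 0.481
endloop
endfacet
facet normal 0.943 -0.079 0.323
outer loop
vertex -2.496 1.775 0.481
vertex -2.774 -0.305 0.783
vertex -2.462 -0.045 -0.064
endloop
endfacet
facet normal 0.943 -0.079 0.323
outer loop
vertex -2.808 1.515 1.329
vertex -2.774 -0.305 0.783
vertex -2.496 1.775 0.481
endloop
endfacet

endsolid


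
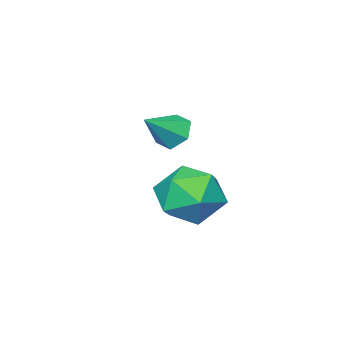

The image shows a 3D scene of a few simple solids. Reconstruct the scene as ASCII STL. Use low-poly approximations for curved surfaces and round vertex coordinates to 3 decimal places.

solid 
facet normal -0.724 0.567 0.393
outer loop
vertex -2.357 1.885 -0.174
vertex -2.898 0.855 0.315
vertex -2.037 1.493 0.982
endloop
endfacet
facet normal -0.112 0.931 0.347
outer loop
vertex -2.357 1.885 -0.174
vertex -2.037 1.493 0.982
vertex -1.147 1.897 0.184
endloop
endfacet
facet normal 0.091 0.937 -0.338
outer loop
vertex -2.357 1.885 -0.174
vertex -1.147 1.897 0.184
vertex -1.457 1.509 -0.976
endloop
endfacet
facet normal -0.396 0.576 -0.715
outer loop
vertex -2.357 1.885 -0.174
vertex -1.457 1.509 -0.976
vertex -2.54 0.865 -0.895
endloop
endfacet
facet normal -0.900 0.348 -0.263
outer loop
vertex -2.357 1.885 -0.174
vertex -2.54 0.865 -0.895
vertex -2.898 0.855 0.315
endloop
endfacet
facet normal 0.383 0.579 0.720
outer loop
vertex -1.147 1.897 0.184
vertex -2.037 1.493 0.982
vertex -0.94 0.875 0.895
endloop
endfacet
facet normal -0.607 -0.011 0.794
outer loop
vertex -2.037 1.493 0.982
vertex -2.898 0.855 0.315
vertex -2.023 0.231 0.976
endloop
endfacet
facet normal -0.891 -0.366 -0.267
outer loop
vertex -2.898 0.855 0.315
vertex -2.54 0.865 -0.895
vertex -2.333 -0.157 -0.184
endloop
endfacet
facet normal -0.077 0.004 -0.997
outer loop
vertex -2.54 0.865 -0.895
vertex -1.457 1.509 -0.976
vertex -1.443 0.247 -0.982
endloop
endfacet
facet normal 0.711 0.588 -0.387
outer loop
vertex -1.457 1.509 -0.976
vertex -1.147 1.897 0.184
vertex -0.582 0.885 -0.315
endloop
endfacet
facet normal 0.396 -0.576 0.715
outer loop
vertex -1.123 -0.145 0.174
vertex -0.94 0.875 0.895
vertex -2.023 0.231 0.976
endloop
endfacet
facet normal -0.091 -0.937 0.338
outer loop
vertex -1.123 -0.145 0.174
vertex -2.023 0.231 0.976
vertex -2.333 -0.157 -0.184
endloop
endfacet
facet normal 0.112 -0.931 -0.347
outer loop
vertex -1.123 -0.145 0.174
vertex -2.333 -0.157 -0.184
vertex -1.443 0.247 -0.982
endloop
endfacet
facet normal 0.724 -0.567 -0.393
outer loop
vertex -1.123 -0.145 0.174
vertex -1.443 0.247 -0.982
vertex -0.582 0.885 -0.315
endloop
endfacet
facet normal 0.900 -0.348 0.263
outer loop
vertex -1.123 -0.145 0.174
vertex -0.582 0.885 -0.315
vertex -0.94 0.875 0.895
endloop
endfacet
facet normal 0.077 -0.004 0.997
outer loop
vertex -2.023 0.231 0.976
vertex -0.94 0.875 0.895
vertex -2.037 1.493 0.982
endloop
endfacet
facet normal -0.711 -0.588 0.387
outer loop
vertex -2.333 -0.157 -0.184
vertex -2.023 0.231 0.976
vertex -2.898 0.855 0.315
endloop
endfacet
facet normal -0.383 -0.579 -0.720
outer loop
vertex -1.443 0.247 -0.982
vertex -2.333 -0.157 -0.184
vertex -2.54 0.865 -0.895
endloop
endfacet
facet normal 0.607 0.011 -0.794
outer loop
vertex -0.582 0.885 -0.315
vertex -1.443 0.247 -0.982
vertex -1.457 1.509 -0.976
endloop
endfacet
facet normal 0.891 0.366 0.267
outer loop
vertex -0.94 0.875 0.895
vertex -0.582 0.885 -0.315
vertex -1.147 1.897 0.184
endloop
endfacet
facet normal -0.817 0.062 -0.573
outer loop
vertex -4.066 -3.111 0.394
vertex -4.402 -2.633 0.925
vertex -3.968 -2.329 0.339
endloop
endfacet
facet normal 0.848 -0.142 -0.511
outer loop
vertex -4.066 -3.111 0.394
vertex -3.968 -2.329 0.339
vertex -3.158 -2.727 1.795
endloop
endfacet
facet normal -0.817 0.063 -0.573
outer loop
vertex -3.968 -2.329 0.339
vertex -4.402 -2.633 0.925
vertex -4.303 -1.851 0.87
endloop
endfacet
facet normal 0.690 0.698 -0.193
outer loop
vertex -3.968 -2.329 0.339
vertex -4.303 -1.851 0.87
vertex -3.158 -2.727 1.795
endloop
endfacet
facet normal -0.818 0.063 -0.572
outer loop
vertex -4.303 -1.851 0.87
vertex -4.402 -2.633 0.925
vertex -4.737 -2.154 1.457
endloop
endfacet
facet normal 0.178 0.815 0.552
outer loop
vertex -4.303 -1.851 0.87
vertex -4.737 -2.154 1.457
vertex -3.158 -2.727 1.795
endloop
endfacet
facet normal -0.818 0.062 -0.571
outer loop
vertex -4.737 -2.154 1.457
vertex -4.402 -2.633 0.925
vertex -4.835 -2.936 1.512
endloop
endfacet
facet normal -0.177 0.091 0.980
outer loop
vertex -4.737 -2.154 1.457
vertex -4.835 -2.936 1.512
vertex -3.158 -2.727 1.795
endloop
endfacet
facet normal -0.818 0.062 -0.572
outer loop
vertex -4.835 -2.936 1.512
vertex -4.402 -2.633 0.925
vertex -4.5 -3.414 0.981
endloop
endfacet
facet normal -0.018 -0.749 0.662
outer loop
vertex -4.835 -2.936 1.512
vertex -4.5 -3.414 0.981
vertex -3.158 -2.727 1.795
endloop
endfacet
facet normal -0.817 0.062 -0.573
outer loop
vertex -4.5 -3.414 0.981
vertex -4.402 -2.633 0.925
vertex -4.066 -3.111 0.394
endloop
endfacet
facet normal 0.493 -0.866 -0.082
outer loop
vertex -4.5 -3.414 0.981
vertex -4.066 -3.111 0.394
vertex -3.158 -2.727 1.795
endloop
endfacet

endsolid


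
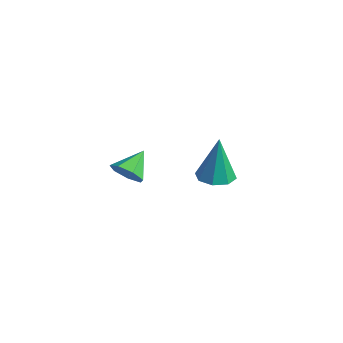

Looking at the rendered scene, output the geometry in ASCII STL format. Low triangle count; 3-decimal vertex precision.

solid 
facet normal 0.314 -0.769 -0.557
outer loop
vertex 3.728 -1.867 -0.701
vertex 3.16 -1.805 -1.107
vertex 3.785 -1.497 -1.18
endloop
endfacet
facet normal 0.692 0.529 0.491
outer loop
vertex 3.728 -1.867 -0.701
vertex 3.785 -1.497 -1.18
vertex 2.78 -0.875 -0.433
endloop
endfacet
facet normal 0.314 -0.769 -0.557
outer loop
vertex 3.785 -1.497 -1.18
vertex 3.16 -1.805 -1.107
vertex 3.372 -1.359 -1.603
endloop
endfacet
facet normal 0.442 0.886 -0.143
outer loop
vertex 3.785 -1.497 -1.18
vertex 3.372 -1.359 -1.603
vertex 2.78 -0.875 -0.433
endloop
endfacet
facet normal 0.314 -0.769 -0.557
outer loop
vertex 3.372 -1.359 -1.603
vertex 3.16 -1.805 -1.107
vertex 2.799 -1.557 -1.653
endloop
endfacet
facet normal -0.250 0.843 -0.475
outer loop
vertex 3.372 -1.359 -1.603
vertex 2.799 -1.557 -1.653
vertex 2.78 -0.875 -0.433
endloop
endfacet
facet normal 0.314 -0.769 -0.557
outer loop
vertex 2.799 -1.557 -1.653
vertex 3.16 -1.805 -1.107
vertex 2.499 -1.942 -1.291
endloop
endfacet
facet normal -0.864 0.433 -0.256
outer loop
vertex 2.799 -1.557 -1.653
vertex 2.499 -1.942 -1.291
vertex 2.78 -0.875 -0.433
endloop
endfacet
facet normal 0.314 -0.768 -0.558
outer loop
vertex 2.499 -1.942 -1.291
vertex 3.16 -1.805 -1.107
vertex 2.697 -2.224 -0.791
endloop
endfacet
facet normal -0.936 -0.035 0.351
outer loop
vertex 2.499 -1.942 -1.291
vertex 2.697 -2.224 -0.791
vertex 2.78 -0.875 -0.433
endloop
endfacet
facet normal 0.316 -0.769 -0.556
outer loop
vertex 2.697 -2.224 -0.791
vertex 3.16 -1.805 -1.107
vertex 3.243 -2.19 -0.528
endloop
endfacet
facet normal -0.414 -0.210 0.886
outer loop
vertex 2.697 -2.224 -0.791
vertex 3.243 -2.19 -0.528
vertex 2.78 -0.875 -0.433
endloop
endfacet
facet normal 0.314 -0.769 -0.557
outer loop
vertex 3.243 -2.19 -0.528
vertex 3.16 -1.805 -1.107
vertex 3.728 -1.867 -0.701
endloop
endfacet
facet normal 0.311 0.041 0.949
outer loop
vertex 3.243 -2.19 -0.528
vertex 3.728 -1.867 -0.701
vertex 2.78 -0.875 -0.433
endloop
endfacet
facet normal -0.023 -0.051 -0.998
outer loop
vertex 1.875 2.587 -4.06
vertex 1.277 3.118 -4.073
vertex 2.075 3.164 -4.094
endloop
endfacet
facet normal 0.896 -0.291 0.334
outer loop
vertex 1.875 2.587 -4.06
vertex 2.075 3.164 -4.094
vertex 1.323 3.222 -2.027
endloop
endfacet
facet normal -0.023 -0.051 -0.998
outer loop
vertex 2.075 3.164 -4.094
vertex 1.277 3.118 -4.073
vertex 1.808 3.715 -4.116
endloop
endfacet
facet normal 0.854 0.426 0.299
outer loop
vertex 2.075 3.164 -4.094
vertex 1.808 3.715 -4.116
vertex 1.323 3.222 -2.027
endloop
endfacet
facet normal -0.023 -0.051 -0.998
outer loop
vertex 1.808 3.715 -4.116
vertex 1.277 3.118 -4.073
vertex 1.229 3.915 -4.113
endloop
endfacet
facet normal 0.314 0.905 0.287
outer loop
vertex 1.808 3.715 -4.116
vertex 1.229 3.915 -4.113
vertex 1.323 3.222 -2.027
endloop
endfacet
facet normal -0.022 -0.051 -0.998
outer loop
vertex 1.229 3.915 -4.113
vertex 1.277 3.118 -4.073
vertex 0.679 3.649 -4.087
endloop
endfacet
facet normal -0.403 0.863 0.305
outer loop
vertex 1.229 3.915 -4.113
vertex 0.679 3.649 -4.087
vertex 1.323 3.222 -2.027
endloop
endfacet
facet normal -0.022 -0.051 -0.998
outer loop
vertex 0.679 3.649 -4.087
vertex 1.277 3.118 -4.073
vertex 0.479 3.071 -4.053
endloop
endfacet
facet normal -0.881 0.325 0.343
outer loop
vertex 0.679 3.649 -4.087
vertex 0.479 3.071 -4.053
vertex 1.323 3.222 -2.027
endloop
endfacet
facet normal -0.022 -0.051 -0.998
outer loop
vertex 0.479 3.071 -4.053
vertex 1.277 3.118 -4.073
vertex 0.746 2.521 -4.031
endloop
endfacet
facet normal -0.839 -0.392 0.379
outer loop
vertex 0.479 3.071 -4.053
vertex 0.746 2.521 -4.031
vertex 1.323 3.222 -2.027
endloop
endfacet
facet normal -0.023 -0.050 -0.998
outer loop
vertex 0.746 2.521 -4.031
vertex 1.277 3.118 -4.073
vertex 1.325 2.32 -4.034
endloop
endfacet
facet normal -0.300 -0.870 0.391
outer loop
vertex 0.746 2.521 -4.031
vertex 1.325 2.32 -4.034
vertex 1.323 3.222 -2.027
endloop
endfacet
facet normal -0.023 -0.050 -0.998
outer loop
vertex 1.325 2.32 -4.034
vertex 1.277 3.118 -4.073
vertex 1.875 2.587 -4.06
endloop
endfacet
facet normal 0.419 -0.828 0.372
outer loop
vertex 1.325 2.32 -4.034
vertex 1.875 2.587 -4.06
vertex 1.323 3.222 -2.027
endloop
endfacet

endsolid


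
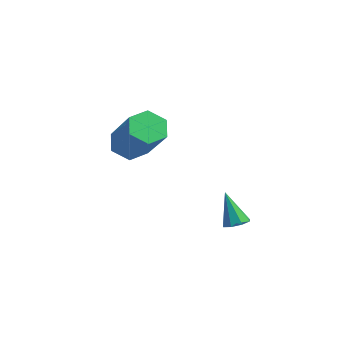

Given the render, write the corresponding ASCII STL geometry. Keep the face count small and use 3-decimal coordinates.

solid 
facet normal -0.695 0.157 -0.702
outer loop
vertex -4.153 -3.035 -0.764
vertex -4.643 -3.444 -0.37
vertex -4.593 -2.704 -0.254
endloop
endfacet
facet normal 0.417 0.884 -0.214
outer loop
vertex -4.153 -3.035 -0.764
vertex -4.593 -2.704 -0.254
vertex -2.686 -3.368 0.716
endloop
endfacet
facet normal 0.417 0.884 -0.214
outer loop
vertex -2.686 -3.368 0.716
vertex -4.593 -2.704 -0.254
vertex -3.126 -3.037 1.226
endloop
endfacet
facet normal 0.695 -0.158 0.702
outer loop
vertex -2.686 -3.368 0.716
vertex -3.126 -3.037 1.226
vertex -3.177 -3.776 1.11
endloop
endfacet
facet normal -0.695 0.157 -0.702
outer loop
vertex -4.593 -2.704 -0.254
vertex -4.643 -3.444 -0.37
vertex -5.083 -3.113 0.14
endloop
endfacet
facet normal -0.300 0.823 0.482
outer loop
vertex -4.593 -2.704 -0.254
vertex -5.083 -3.113 0.14
vertex -3.126 -3.037 1.226
endloop
endfacet
facet normal -0.300 0.823 0.482
outer loop
vertex -3.126 -3.037 1.226
vertex -5.083 -3.113 0.14
vertex -3.616 -3.446 1.62
endloop
endfacet
facet normal 0.696 -0.158 0.701
outer loop
vertex -3.126 -3.037 1.226
vertex -3.616 -3.446 1.62
vertex -3.177 -3.776 1.11
endloop
endfacet
facet normal -0.695 0.158 -0.702
outer loop
vertex -5.083 -3.113 0.14
vertex -4.643 -3.444 -0.37
vertex -5.134 -3.852 0.024
endloop
endfacet
facet normal -0.716 -0.060 0.696
outer loop
vertex -5.083 -3.113 0.14
vertex -5.134 -3.852 0.024
vertex -3.616 -3.446 1.62
endloop
endfacet
facet normal -0.716 -0.060 0.696
outer loop
vertex -3.616 -3.446 1.62
vertex -5.134 -3.852 0.024
vertex -3.667 -4.185 1.504
endloop
endfacet
facet normal 0.696 -0.158 0.701
outer loop
vertex -3.616 -3.446 1.62
vertex -3.667 -4.185 1.504
vertex -3.177 -3.776 1.11
endloop
endfacet
facet normal -0.695 0.158 -0.702
outer loop
vertex -5.134 -3.852 0.024
vertex -4.643 -3.444 -0.37
vertex -4.694 -4.183 -0.486
endloop
endfacet
facet normal -0.417 -0.884 0.214
outer loop
vertex -5.134 -3.852 0.024
vertex -4.694 -4.183 -0.486
vertex -3.667 -4.185 1.504
endloop
endfacet
facet normal -0.417 -0.884 0.214
outer loop
vertex -3.667 -4.185 1.504
vertex -4.694 -4.183 -0.486
vertex -3.227 -4.516 0.994
endloop
endfacet
facet normal 0.695 -0.157 0.702
outer loop
vertex -3.667 -4.185 1.504
vertex -3.227 -4.516 0.994
vertex -3.177 -3.776 1.11
endloop
endfacet
facet normal -0.696 0.158 -0.701
outer loop
vertex -4.694 -4.183 -0.486
vertex -4.643 -3.444 -0.37
vertex -4.204 -3.774 -0.88
endloop
endfacet
facet normal 0.300 -0.823 -0.482
outer loop
vertex -4.694 -4.183 -0.486
vertex -4.204 -3.774 -0.88
vertex -3.227 -4.516 0.994
endloop
endfacet
facet normal 0.300 -0.823 -0.482
outer loop
vertex -3.227 -4.516 0.994
vertex -4.204 -3.774 -0.88
vertex -2.737 -4.107 0.6
endloop
endfacet
facet normal 0.695 -0.157 0.702
outer loop
vertex -3.227 -4.516 0.994
vertex -2.737 -4.107 0.6
vertex -3.177 -3.776 1.11
endloop
endfacet
facet normal -0.696 0.158 -0.701
outer loop
vertex -4.204 -3.774 -0.88
vertex -4.643 -3.444 -0.37
vertex -4.153 -3.035 -0.764
endloop
endfacet
facet normal 0.716 0.060 -0.696
outer loop
vertex -4.204 -3.774 -0.88
vertex -4.153 -3.035 -0.764
vertex -2.737 -4.107 0.6
endloop
endfacet
facet normal 0.716 0.060 -0.696
outer loop
vertex -2.737 -4.107 0.6
vertex -4.153 -3.035 -0.764
vertex -2.686 -3.368 0.716
endloop
endfacet
facet normal 0.695 -0.158 0.702
outer loop
vertex -2.737 -4.107 0.6
vertex -2.686 -3.368 0.716
vertex -3.177 -3.776 1.11
endloop
endfacet
facet normal 0.393 0.037 -0.919
outer loop
vertex -1.319 -1.22 -3.669
vertex -1.773 -1.084 -3.858
vertex -1.369 -0.833 -3.675
endloop
endfacet
facet normal 0.739 0.106 0.665
outer loop
vertex -1.319 -1.22 -3.669
vertex -1.369 -0.833 -3.675
vertex -2.327 -1.136 -2.562
endloop
endfacet
facet normal 0.392 0.039 -0.919
outer loop
vertex -1.369 -0.833 -3.675
vertex -1.773 -1.084 -3.858
vertex -1.655 -0.593 -3.787
endloop
endfacet
facet normal 0.402 0.735 0.546
outer loop
vertex -1.369 -0.833 -3.675
vertex -1.655 -0.593 -3.787
vertex -2.327 -1.136 -2.562
endloop
endfacet
facet normal 0.393 0.038 -0.919
outer loop
vertex -1.655 -0.593 -3.787
vertex -1.773 -1.084 -3.858
vertex -2.01 -0.64 -3.941
endloop
endfacet
facet normal -0.244 0.929 0.278
outer loop
vertex -1.655 -0.593 -3.787
vertex -2.01 -0.64 -3.941
vertex -2.327 -1.136 -2.562
endloop
endfacet
facet normal 0.392 0.037 -0.919
outer loop
vertex -2.01 -0.64 -3.941
vertex -1.773 -1.084 -3.858
vertex -2.227 -0.948 -4.046
endloop
endfacet
facet normal -0.820 0.572 0.017
outer loop
vertex -2.01 -0.64 -3.941
vertex -2.227 -0.948 -4.046
vertex -2.327 -1.136 -2.562
endloop
endfacet
facet normal 0.392 0.039 -0.919
outer loop
vertex -2.227 -0.948 -4.046
vertex -1.773 -1.084 -3.858
vertex -2.177 -1.335 -4.041
endloop
endfacet
facet normal -0.988 -0.129 -0.083
outer loop
vertex -2.227 -0.948 -4.046
vertex -2.177 -1.335 -4.041
vertex -2.327 -1.136 -2.562
endloop
endfacet
facet normal 0.393 0.036 -0.919
outer loop
vertex -2.177 -1.335 -4.041
vertex -1.773 -1.084 -3.858
vertex -1.891 -1.575 -3.928
endloop
endfacet
facet normal -0.651 -0.758 0.036
outer loop
vertex -2.177 -1.335 -4.041
vertex -1.891 -1.575 -3.928
vertex -2.327 -1.136 -2.562
endloop
endfacet
facet normal 0.393 0.037 -0.919
outer loop
vertex -1.891 -1.575 -3.928
vertex -1.773 -1.084 -3.858
vertex -1.535 -1.527 -3.774
endloop
endfacet
facet normal -0.004 -0.952 0.305
outer loop
vertex -1.891 -1.575 -3.928
vertex -1.535 -1.527 -3.774
vertex -2.327 -1.136 -2.562
endloop
endfacet
facet normal 0.394 0.037 -0.919
outer loop
vertex -1.535 -1.527 -3.774
vertex -1.773 -1.084 -3.858
vertex -1.319 -1.22 -3.669
endloop
endfacet
facet normal 0.571 -0.595 0.565
outer loop
vertex -1.535 -1.527 -3.774
vertex -1.319 -1.22 -3.669
vertex -2.327 -1.136 -2.562
endloop
endfacet

endsolid
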